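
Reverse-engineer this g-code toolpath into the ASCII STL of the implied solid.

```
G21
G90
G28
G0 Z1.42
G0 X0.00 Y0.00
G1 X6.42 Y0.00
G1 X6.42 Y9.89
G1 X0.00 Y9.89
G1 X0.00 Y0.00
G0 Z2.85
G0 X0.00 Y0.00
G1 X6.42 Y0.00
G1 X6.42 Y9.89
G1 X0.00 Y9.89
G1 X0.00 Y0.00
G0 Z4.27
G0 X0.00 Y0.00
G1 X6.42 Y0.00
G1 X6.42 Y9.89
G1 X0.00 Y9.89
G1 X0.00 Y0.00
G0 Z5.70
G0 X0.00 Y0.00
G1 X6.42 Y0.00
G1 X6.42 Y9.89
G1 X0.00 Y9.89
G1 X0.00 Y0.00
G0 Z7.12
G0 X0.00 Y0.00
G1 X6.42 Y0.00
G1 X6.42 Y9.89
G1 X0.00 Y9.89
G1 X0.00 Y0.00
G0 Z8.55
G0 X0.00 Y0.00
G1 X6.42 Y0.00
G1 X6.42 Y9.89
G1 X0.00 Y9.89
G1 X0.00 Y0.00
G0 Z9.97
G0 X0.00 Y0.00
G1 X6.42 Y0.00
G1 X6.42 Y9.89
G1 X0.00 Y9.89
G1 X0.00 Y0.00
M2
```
solid part
  facet normal 0.0000 0.0000 -1.0000
    outer loop
      vertex 6.42 9.89 0.00
      vertex 6.42 0.00 0.00
      vertex 0.00 0.00 0.00
    endloop
  endfacet
  facet normal 0.0000 0.0000 -1.0000
    outer loop
      vertex 0.00 9.89 0.00
      vertex 6.42 9.89 0.00
      vertex 0.00 0.00 0.00
    endloop
  endfacet
  facet normal 0.0000 0.0000 1.0000
    outer loop
      vertex 0.00 0.00 9.97
      vertex 6.42 0.00 9.97
      vertex 6.42 9.89 9.97
    endloop
  endfacet
  facet normal 0.0000 0.0000 1.0000
    outer loop
      vertex 0.00 0.00 9.97
      vertex 6.42 9.89 9.97
      vertex 0.00 9.89 9.97
    endloop
  endfacet
  facet normal 0.0000 -1.0000 0.0000
    outer loop
      vertex 0.00 0.00 0.00
      vertex 6.42 0.00 0.00
      vertex 6.42 0.00 9.97
    endloop
  endfacet
  facet normal 0.0000 -1.0000 0.0000
    outer loop
      vertex 0.00 0.00 0.00
      vertex 6.42 0.00 9.97
      vertex 0.00 0.00 9.97
    endloop
  endfacet
  facet normal 0.0000 1.0000 0.0000
    outer loop
      vertex 6.42 9.89 9.97
      vertex 6.42 9.89 0.00
      vertex 0.00 9.89 0.00
    endloop
  endfacet
  facet normal 0.0000 1.0000 0.0000
    outer loop
      vertex 0.00 9.89 9.97
      vertex 6.42 9.89 9.97
      vertex 0.00 9.89 0.00
    endloop
  endfacet
  facet normal -1.0000 0.0000 0.0000
    outer loop
      vertex 0.00 9.89 9.97
      vertex 0.00 9.89 0.00
      vertex 0.00 0.00 0.00
    endloop
  endfacet
  facet normal -1.0000 0.0000 0.0000
    outer loop
      vertex 0.00 0.00 9.97
      vertex 0.00 9.89 9.97
      vertex 0.00 0.00 0.00
    endloop
  endfacet
  facet normal 1.0000 0.0000 0.0000
    outer loop
      vertex 6.42 0.00 0.00
      vertex 6.42 9.89 0.00
      vertex 6.42 9.89 9.97
    endloop
  endfacet
  facet normal 1.0000 0.0000 0.0000
    outer loop
      vertex 6.42 0.00 0.00
      vertex 6.42 9.89 9.97
      vertex 6.42 0.00 9.97
    endloop
  endfacet
endsolid part

The G0 Z moves step by Δz≈1.42 mm. Every layer's G1 loop is the same polygon, so the solid is a straight extrusion of it from z=0 to z≈9.97. Closing with flat bottom and top caps and triangulating gives 12 facets — a rectangular box, roughly 6.42 × 9.89 mm footprint and 9.97 mm tall.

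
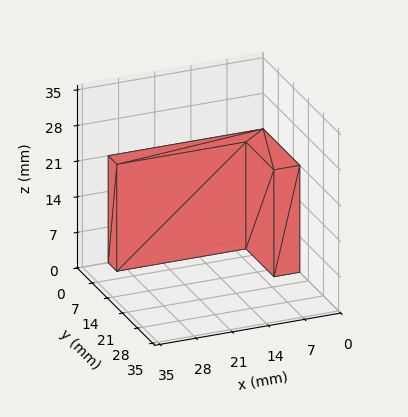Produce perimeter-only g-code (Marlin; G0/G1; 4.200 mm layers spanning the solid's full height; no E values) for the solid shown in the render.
Reading the render: the shape is an L-shaped prism: outer 30 × 17 mm, arm thicknesses ≈ 4 mm (horizontal) and 5 mm (vertical), extruded 21 mm in z (dimensions read to the nearest mm from the axis ticks). For the g-code, the solid's height is divided into equal slices at the stated Δz and each level perimeter traced with G1 moves after a G0 lift.

; perimeter-only toolpath
G21 ; units = mm
G90 ; absolute positioning
G28 ; home
; layer 1
G0 Z4.200
G0 X0.000 Y0.000
G1 X30.000 Y0.000
G1 X30.000 Y4.000
G1 X5.000 Y4.000
G1 X5.000 Y17.000
G1 X0.000 Y17.000
G1 X0.000 Y0.000
; layer 2
G0 Z8.400
G0 X0.000 Y0.000
G1 X30.000 Y0.000
G1 X30.000 Y4.000
G1 X5.000 Y4.000
G1 X5.000 Y17.000
G1 X0.000 Y17.000
G1 X0.000 Y0.000
; layer 3
G0 Z12.600
G0 X0.000 Y0.000
G1 X30.000 Y0.000
G1 X30.000 Y4.000
G1 X5.000 Y4.000
G1 X5.000 Y17.000
G1 X0.000 Y17.000
G1 X0.000 Y0.000
; layer 4
G0 Z16.800
G0 X0.000 Y0.000
G1 X30.000 Y0.000
G1 X30.000 Y4.000
G1 X5.000 Y4.000
G1 X5.000 Y17.000
G1 X0.000 Y17.000
G1 X0.000 Y0.000
; layer 5
G0 Z21.000
G0 X0.000 Y0.000
G1 X30.000 Y0.000
G1 X30.000 Y4.000
G1 X5.000 Y4.000
G1 X5.000 Y17.000
G1 X0.000 Y17.000
G1 X0.000 Y0.000
M2 ; end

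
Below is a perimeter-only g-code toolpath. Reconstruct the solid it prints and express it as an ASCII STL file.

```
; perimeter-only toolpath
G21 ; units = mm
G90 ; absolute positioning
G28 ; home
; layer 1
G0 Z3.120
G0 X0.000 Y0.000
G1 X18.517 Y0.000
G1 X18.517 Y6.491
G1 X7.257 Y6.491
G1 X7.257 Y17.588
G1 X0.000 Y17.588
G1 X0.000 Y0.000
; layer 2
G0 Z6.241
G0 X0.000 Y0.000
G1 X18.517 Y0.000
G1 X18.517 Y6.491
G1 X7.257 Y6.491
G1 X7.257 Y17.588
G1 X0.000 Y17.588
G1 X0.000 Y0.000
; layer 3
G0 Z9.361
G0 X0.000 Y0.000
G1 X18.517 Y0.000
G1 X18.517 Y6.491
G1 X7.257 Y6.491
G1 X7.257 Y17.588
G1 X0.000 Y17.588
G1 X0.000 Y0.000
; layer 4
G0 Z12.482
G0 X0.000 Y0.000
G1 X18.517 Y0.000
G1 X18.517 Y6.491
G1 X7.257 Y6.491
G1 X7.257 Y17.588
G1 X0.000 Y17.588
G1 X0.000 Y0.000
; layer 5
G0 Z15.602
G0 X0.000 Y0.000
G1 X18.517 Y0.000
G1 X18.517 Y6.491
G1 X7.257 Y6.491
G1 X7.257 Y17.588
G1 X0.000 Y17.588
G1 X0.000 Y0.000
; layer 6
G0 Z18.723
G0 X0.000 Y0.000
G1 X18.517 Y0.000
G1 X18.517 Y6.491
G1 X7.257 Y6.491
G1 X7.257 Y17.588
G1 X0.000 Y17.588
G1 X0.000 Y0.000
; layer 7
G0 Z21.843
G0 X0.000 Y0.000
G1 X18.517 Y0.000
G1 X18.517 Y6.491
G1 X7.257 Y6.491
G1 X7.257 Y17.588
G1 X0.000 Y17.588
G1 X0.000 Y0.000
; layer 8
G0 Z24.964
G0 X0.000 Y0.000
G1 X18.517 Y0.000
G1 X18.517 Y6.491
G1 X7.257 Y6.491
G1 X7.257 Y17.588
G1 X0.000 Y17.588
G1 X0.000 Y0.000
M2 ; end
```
solid part
  facet normal 0.0000 0.0000 -1.0000
    outer loop
      vertex 18.517 6.491 0.000
      vertex 18.517 0.000 0.000
      vertex 0.000 0.000 0.000
    endloop
  endfacet
  facet normal 0.0000 0.0000 -1.0000
    outer loop
      vertex 7.257 6.491 0.000
      vertex 18.517 6.491 0.000
      vertex 0.000 0.000 0.000
    endloop
  endfacet
  facet normal 0.0000 0.0000 -1.0000
    outer loop
      vertex 7.257 17.588 0.000
      vertex 7.257 6.491 0.000
      vertex 0.000 0.000 0.000
    endloop
  endfacet
  facet normal 0.0000 0.0000 -1.0000
    outer loop
      vertex 0.000 17.588 0.000
      vertex 7.257 17.588 0.000
      vertex 0.000 0.000 0.000
    endloop
  endfacet
  facet normal 0.0000 0.0000 1.0000
    outer loop
      vertex 0.000 0.000 24.964
      vertex 18.517 0.000 24.964
      vertex 18.517 6.491 24.964
    endloop
  endfacet
  facet normal 0.0000 0.0000 1.0000
    outer loop
      vertex 0.000 0.000 24.964
      vertex 18.517 6.491 24.964
      vertex 7.257 6.491 24.964
    endloop
  endfacet
  facet normal 0.0000 0.0000 1.0000
    outer loop
      vertex 0.000 0.000 24.964
      vertex 7.257 6.491 24.964
      vertex 7.257 17.588 24.964
    endloop
  endfacet
  facet normal 0.0000 0.0000 1.0000
    outer loop
      vertex 0.000 0.000 24.964
      vertex 7.257 17.588 24.964
      vertex 0.000 17.588 24.964
    endloop
  endfacet
  facet normal 0.0000 -1.0000 0.0000
    outer loop
      vertex 0.000 0.000 0.000
      vertex 18.517 0.000 0.000
      vertex 18.517 0.000 24.964
    endloop
  endfacet
  facet normal 0.0000 -1.0000 0.0000
    outer loop
      vertex 0.000 0.000 0.000
      vertex 18.517 0.000 24.964
      vertex 0.000 0.000 24.964
    endloop
  endfacet
  facet normal 1.0000 0.0000 0.0000
    outer loop
      vertex 18.517 0.000 0.000
      vertex 18.517 6.491 0.000
      vertex 18.517 6.491 24.964
    endloop
  endfacet
  facet normal 1.0000 0.0000 0.0000
    outer loop
      vertex 18.517 0.000 0.000
      vertex 18.517 6.491 24.964
      vertex 18.517 0.000 24.964
    endloop
  endfacet
  facet normal 0.0000 1.0000 0.0000
    outer loop
      vertex 18.517 6.491 0.000
      vertex 7.257 6.491 0.000
      vertex 7.257 6.491 24.964
    endloop
  endfacet
  facet normal 0.0000 1.0000 0.0000
    outer loop
      vertex 18.517 6.491 0.000
      vertex 7.257 6.491 24.964
      vertex 18.517 6.491 24.964
    endloop
  endfacet
  facet normal 1.0000 0.0000 0.0000
    outer loop
      vertex 7.257 6.491 0.000
      vertex 7.257 17.588 0.000
      vertex 7.257 17.588 24.964
    endloop
  endfacet
  facet normal 1.0000 0.0000 0.0000
    outer loop
      vertex 7.257 6.491 0.000
      vertex 7.257 17.588 24.964
      vertex 7.257 6.491 24.964
    endloop
  endfacet
  facet normal 0.0000 1.0000 0.0000
    outer loop
      vertex 7.257 17.588 0.000
      vertex 0.000 17.588 0.000
      vertex 0.000 17.588 24.964
    endloop
  endfacet
  facet normal 0.0000 1.0000 0.0000
    outer loop
      vertex 7.257 17.588 0.000
      vertex 0.000 17.588 24.964
      vertex 7.257 17.588 24.964
    endloop
  endfacet
  facet normal -1.0000 0.0000 0.0000
    outer loop
      vertex 0.000 17.588 0.000
      vertex 0.000 0.000 0.000
      vertex 0.000 0.000 24.964
    endloop
  endfacet
  facet normal -1.0000 0.0000 0.0000
    outer loop
      vertex 0.000 17.588 0.000
      vertex 0.000 0.000 24.964
      vertex 0.000 17.588 24.964
    endloop
  endfacet
endsolid part

The G0 Z moves step by Δz≈3.120 mm. Every layer's G1 loop is the same polygon, so the solid is a straight extrusion of it from z=0 to z≈25. Closing with flat bottom and top caps and triangulating gives 20 facets — an L-shaped prism: outer 18.5 × 17.6 mm, arm thicknesses ≈ 6.49 mm (horizontal) and 7.26 mm (vertical), extruded 25 mm in z.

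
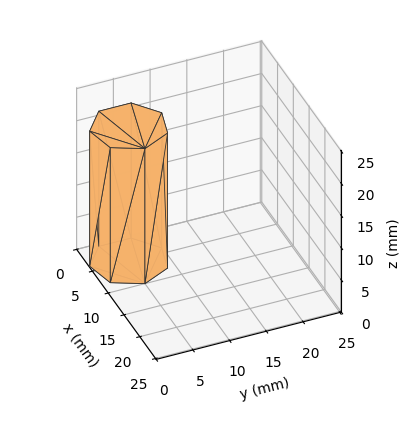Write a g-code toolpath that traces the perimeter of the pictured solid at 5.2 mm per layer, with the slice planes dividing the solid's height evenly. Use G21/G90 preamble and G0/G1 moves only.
Reading the render: the shape is a regular 7-sided prism (a cylinder approximated with 7 flat sides), circumscribed radius ≈ 5 mm, height ≈ 21 mm (dimensions read to the nearest mm from the axis ticks). For the g-code, the solid's height is divided into equal slices at the stated Δz and each level perimeter traced with G1 moves after a G0 lift.

; perimeter-only toolpath
G21 ; units = mm
G90 ; absolute positioning
G28 ; home
; layer 1
G0 Z5.2
G0 X10.0 Y5.0
G1 X8.1 Y8.9
G1 X3.9 Y9.9
G1 X0.5 Y7.2
G1 X0.5 Y2.8
G1 X3.9 Y0.1
G1 X8.1 Y1.1
G1 X10.0 Y5.0
; layer 2
G0 Z10.5
G0 X10.0 Y5.0
G1 X8.1 Y8.9
G1 X3.9 Y9.9
G1 X0.5 Y7.2
G1 X0.5 Y2.8
G1 X3.9 Y0.1
G1 X8.1 Y1.1
G1 X10.0 Y5.0
; layer 3
G0 Z15.8
G0 X10.0 Y5.0
G1 X8.1 Y8.9
G1 X3.9 Y9.9
G1 X0.5 Y7.2
G1 X0.5 Y2.8
G1 X3.9 Y0.1
G1 X8.1 Y1.1
G1 X10.0 Y5.0
; layer 4
G0 Z21.0
G0 X10.0 Y5.0
G1 X8.1 Y8.9
G1 X3.9 Y9.9
G1 X0.5 Y7.2
G1 X0.5 Y2.8
G1 X3.9 Y0.1
G1 X8.1 Y1.1
G1 X10.0 Y5.0
M2 ; end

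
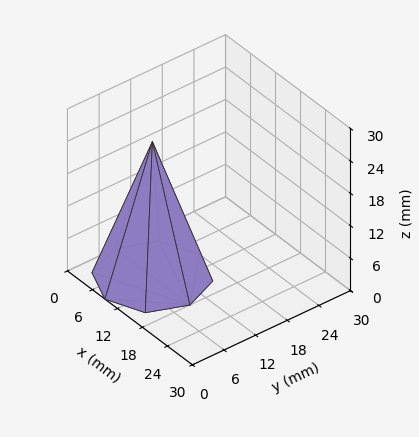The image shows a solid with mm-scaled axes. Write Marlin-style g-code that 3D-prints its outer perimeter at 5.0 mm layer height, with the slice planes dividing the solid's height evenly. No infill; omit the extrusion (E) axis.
Reading the render: the shape is a regular 8-sided pyramid, base circumscribed radius ≈ 9 mm, apex at z ≈ 25 mm (dimensions read to the nearest mm from the axis ticks). For the g-code, the solid's height is divided into equal slices at the stated Δz and each level perimeter traced with G1 moves after a G0 lift.

; perimeter-only toolpath
G21 ; units = mm
G90 ; absolute positioning
G28 ; home
; layer 1
G0 Z5.0
G0 X16.2 Y9.0
G1 X14.1 Y14.1
G1 X9.0 Y16.2
G1 X3.9 Y14.1
G1 X1.8 Y9.0
G1 X3.9 Y3.9
G1 X9.0 Y1.8
G1 X14.1 Y3.9
G1 X16.2 Y9.0
; layer 2
G0 Z10.0
G0 X14.4 Y9.0
G1 X12.8 Y12.8
G1 X9.0 Y14.4
G1 X5.2 Y12.8
G1 X3.6 Y9.0
G1 X5.2 Y5.2
G1 X9.0 Y3.6
G1 X12.8 Y5.2
G1 X14.4 Y9.0
; layer 3
G0 Z15.0
G0 X12.6 Y9.0
G1 X11.6 Y11.6
G1 X9.0 Y12.6
G1 X6.4 Y11.6
G1 X5.4 Y9.0
G1 X6.4 Y6.4
G1 X9.0 Y5.4
G1 X11.6 Y6.4
G1 X12.6 Y9.0
; layer 4
G0 Z20.0
G0 X10.8 Y9.0
G1 X10.3 Y10.3
G1 X9.0 Y10.8
G1 X7.7 Y10.3
G1 X7.2 Y9.0
G1 X7.7 Y7.7
G1 X9.0 Y7.2
G1 X10.3 Y7.7
G1 X10.8 Y9.0
M2 ; end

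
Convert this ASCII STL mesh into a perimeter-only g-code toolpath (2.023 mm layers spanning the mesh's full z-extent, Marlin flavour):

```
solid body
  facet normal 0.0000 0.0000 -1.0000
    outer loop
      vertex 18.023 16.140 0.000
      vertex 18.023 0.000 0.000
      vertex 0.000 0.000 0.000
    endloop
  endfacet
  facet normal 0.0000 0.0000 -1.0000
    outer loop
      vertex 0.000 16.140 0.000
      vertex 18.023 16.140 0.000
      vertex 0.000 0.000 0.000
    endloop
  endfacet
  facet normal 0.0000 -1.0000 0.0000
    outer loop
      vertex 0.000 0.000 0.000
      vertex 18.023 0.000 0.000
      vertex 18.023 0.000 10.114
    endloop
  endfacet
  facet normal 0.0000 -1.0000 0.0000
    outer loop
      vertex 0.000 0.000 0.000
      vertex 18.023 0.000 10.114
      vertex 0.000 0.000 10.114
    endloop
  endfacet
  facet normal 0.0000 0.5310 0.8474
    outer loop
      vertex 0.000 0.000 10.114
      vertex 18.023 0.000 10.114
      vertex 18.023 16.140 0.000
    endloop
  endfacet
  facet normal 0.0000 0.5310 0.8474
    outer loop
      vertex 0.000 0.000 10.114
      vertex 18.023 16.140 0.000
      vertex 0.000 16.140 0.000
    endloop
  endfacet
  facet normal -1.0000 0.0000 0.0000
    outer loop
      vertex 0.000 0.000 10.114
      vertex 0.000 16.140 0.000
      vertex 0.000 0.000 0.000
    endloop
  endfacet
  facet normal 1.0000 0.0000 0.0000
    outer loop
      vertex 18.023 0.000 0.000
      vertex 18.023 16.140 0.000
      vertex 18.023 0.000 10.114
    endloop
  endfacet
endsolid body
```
; perimeter-only toolpath
G21 ; units = mm
G90 ; absolute positioning
G28 ; home
; layer 1
G0 Z2.023
G0 X0.000 Y0.000
G1 X18.023 Y0.000
G1 X18.023 Y12.912
G1 X0.000 Y12.912
G1 X0.000 Y0.000
; layer 2
G0 Z4.046
G0 X0.000 Y0.000
G1 X18.023 Y0.000
G1 X18.023 Y9.684
G1 X0.000 Y9.684
G1 X0.000 Y0.000
; layer 3
G0 Z6.068
G0 X0.000 Y0.000
G1 X18.023 Y0.000
G1 X18.023 Y6.456
G1 X0.000 Y6.456
G1 X0.000 Y0.000
; layer 4
G0 Z8.091
G0 X0.000 Y0.000
G1 X18.023 Y0.000
G1 X18.023 Y3.228
G1 X0.000 Y3.228
G1 X0.000 Y0.000
M2 ; end

The solid is a wedge (ramp): 18 × 16.1 mm base, rising to 10.1 mm along the y=0 edge and sloping linearly to z=0 at y=16.1. Slicing at Δz = 2.023 mm — 5 equal slices spanning the solid's height, so layer i sits at z = i·h/5 — gives 4 non-empty perimeters. Each is a 4-segment closed polygon; G0 lifts to the layer z and rapids to the start vertex, then G1 traces the edges. The cross-section shrinks linearly with z (the slice at the apex is degenerate and omitted).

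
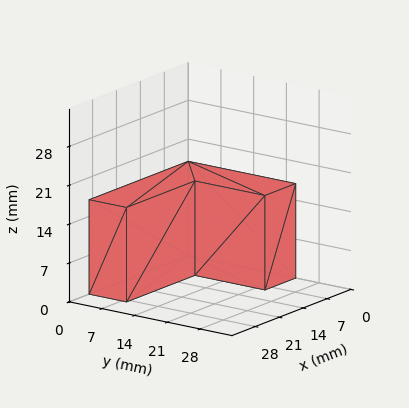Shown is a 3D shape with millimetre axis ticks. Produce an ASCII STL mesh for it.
Reading the render: the shape is an L-shaped prism: outer 29 × 23 mm, arm thicknesses ≈ 8 mm (horizontal) and 9 mm (vertical), extruded 17 mm in z (dimensions read to the nearest mm from the axis ticks). For the STL, each face is triangulated and given an outward normal.

solid part
  facet normal 0.0000 0.0000 -1.0000
    outer loop
      vertex 29.0 8.0 0.0
      vertex 29.0 0.0 0.0
      vertex 0.0 0.0 0.0
    endloop
  endfacet
  facet normal 0.0000 0.0000 -1.0000
    outer loop
      vertex 9.0 8.0 0.0
      vertex 29.0 8.0 0.0
      vertex 0.0 0.0 0.0
    endloop
  endfacet
  facet normal 0.0000 0.0000 -1.0000
    outer loop
      vertex 9.0 23.0 0.0
      vertex 9.0 8.0 0.0
      vertex 0.0 0.0 0.0
    endloop
  endfacet
  facet normal 0.0000 0.0000 -1.0000
    outer loop
      vertex 0.0 23.0 0.0
      vertex 9.0 23.0 0.0
      vertex 0.0 0.0 0.0
    endloop
  endfacet
  facet normal 0.0000 0.0000 1.0000
    outer loop
      vertex 0.0 0.0 17.0
      vertex 29.0 0.0 17.0
      vertex 29.0 8.0 17.0
    endloop
  endfacet
  facet normal 0.0000 0.0000 1.0000
    outer loop
      vertex 0.0 0.0 17.0
      vertex 29.0 8.0 17.0
      vertex 9.0 8.0 17.0
    endloop
  endfacet
  facet normal 0.0000 0.0000 1.0000
    outer loop
      vertex 0.0 0.0 17.0
      vertex 9.0 8.0 17.0
      vertex 9.0 23.0 17.0
    endloop
  endfacet
  facet normal 0.0000 0.0000 1.0000
    outer loop
      vertex 0.0 0.0 17.0
      vertex 9.0 23.0 17.0
      vertex 0.0 23.0 17.0
    endloop
  endfacet
  facet normal 0.0000 -1.0000 0.0000
    outer loop
      vertex 0.0 0.0 0.0
      vertex 29.0 0.0 0.0
      vertex 29.0 0.0 17.0
    endloop
  endfacet
  facet normal 0.0000 -1.0000 0.0000
    outer loop
      vertex 0.0 0.0 0.0
      vertex 29.0 0.0 17.0
      vertex 0.0 0.0 17.0
    endloop
  endfacet
  facet normal 1.0000 0.0000 0.0000
    outer loop
      vertex 29.0 0.0 0.0
      vertex 29.0 8.0 0.0
      vertex 29.0 8.0 17.0
    endloop
  endfacet
  facet normal 1.0000 0.0000 0.0000
    outer loop
      vertex 29.0 0.0 0.0
      vertex 29.0 8.0 17.0
      vertex 29.0 0.0 17.0
    endloop
  endfacet
  facet normal 0.0000 1.0000 0.0000
    outer loop
      vertex 29.0 8.0 0.0
      vertex 9.0 8.0 0.0
      vertex 9.0 8.0 17.0
    endloop
  endfacet
  facet normal 0.0000 1.0000 0.0000
    outer loop
      vertex 29.0 8.0 0.0
      vertex 9.0 8.0 17.0
      vertex 29.0 8.0 17.0
    endloop
  endfacet
  facet normal 1.0000 0.0000 0.0000
    outer loop
      vertex 9.0 8.0 0.0
      vertex 9.0 23.0 0.0
      vertex 9.0 23.0 17.0
    endloop
  endfacet
  facet normal 1.0000 0.0000 0.0000
    outer loop
      vertex 9.0 8.0 0.0
      vertex 9.0 23.0 17.0
      vertex 9.0 8.0 17.0
    endloop
  endfacet
  facet normal 0.0000 1.0000 0.0000
    outer loop
      vertex 9.0 23.0 0.0
      vertex 0.0 23.0 0.0
      vertex 0.0 23.0 17.0
    endloop
  endfacet
  facet normal 0.0000 1.0000 0.0000
    outer loop
      vertex 9.0 23.0 0.0
      vertex 0.0 23.0 17.0
      vertex 9.0 23.0 17.0
    endloop
  endfacet
  facet normal -1.0000 0.0000 0.0000
    outer loop
      vertex 0.0 23.0 0.0
      vertex 0.0 0.0 0.0
      vertex 0.0 0.0 17.0
    endloop
  endfacet
  facet normal -1.0000 0.0000 0.0000
    outer loop
      vertex 0.0 23.0 0.0
      vertex 0.0 0.0 17.0
      vertex 0.0 23.0 17.0
    endloop
  endfacet
endsolid part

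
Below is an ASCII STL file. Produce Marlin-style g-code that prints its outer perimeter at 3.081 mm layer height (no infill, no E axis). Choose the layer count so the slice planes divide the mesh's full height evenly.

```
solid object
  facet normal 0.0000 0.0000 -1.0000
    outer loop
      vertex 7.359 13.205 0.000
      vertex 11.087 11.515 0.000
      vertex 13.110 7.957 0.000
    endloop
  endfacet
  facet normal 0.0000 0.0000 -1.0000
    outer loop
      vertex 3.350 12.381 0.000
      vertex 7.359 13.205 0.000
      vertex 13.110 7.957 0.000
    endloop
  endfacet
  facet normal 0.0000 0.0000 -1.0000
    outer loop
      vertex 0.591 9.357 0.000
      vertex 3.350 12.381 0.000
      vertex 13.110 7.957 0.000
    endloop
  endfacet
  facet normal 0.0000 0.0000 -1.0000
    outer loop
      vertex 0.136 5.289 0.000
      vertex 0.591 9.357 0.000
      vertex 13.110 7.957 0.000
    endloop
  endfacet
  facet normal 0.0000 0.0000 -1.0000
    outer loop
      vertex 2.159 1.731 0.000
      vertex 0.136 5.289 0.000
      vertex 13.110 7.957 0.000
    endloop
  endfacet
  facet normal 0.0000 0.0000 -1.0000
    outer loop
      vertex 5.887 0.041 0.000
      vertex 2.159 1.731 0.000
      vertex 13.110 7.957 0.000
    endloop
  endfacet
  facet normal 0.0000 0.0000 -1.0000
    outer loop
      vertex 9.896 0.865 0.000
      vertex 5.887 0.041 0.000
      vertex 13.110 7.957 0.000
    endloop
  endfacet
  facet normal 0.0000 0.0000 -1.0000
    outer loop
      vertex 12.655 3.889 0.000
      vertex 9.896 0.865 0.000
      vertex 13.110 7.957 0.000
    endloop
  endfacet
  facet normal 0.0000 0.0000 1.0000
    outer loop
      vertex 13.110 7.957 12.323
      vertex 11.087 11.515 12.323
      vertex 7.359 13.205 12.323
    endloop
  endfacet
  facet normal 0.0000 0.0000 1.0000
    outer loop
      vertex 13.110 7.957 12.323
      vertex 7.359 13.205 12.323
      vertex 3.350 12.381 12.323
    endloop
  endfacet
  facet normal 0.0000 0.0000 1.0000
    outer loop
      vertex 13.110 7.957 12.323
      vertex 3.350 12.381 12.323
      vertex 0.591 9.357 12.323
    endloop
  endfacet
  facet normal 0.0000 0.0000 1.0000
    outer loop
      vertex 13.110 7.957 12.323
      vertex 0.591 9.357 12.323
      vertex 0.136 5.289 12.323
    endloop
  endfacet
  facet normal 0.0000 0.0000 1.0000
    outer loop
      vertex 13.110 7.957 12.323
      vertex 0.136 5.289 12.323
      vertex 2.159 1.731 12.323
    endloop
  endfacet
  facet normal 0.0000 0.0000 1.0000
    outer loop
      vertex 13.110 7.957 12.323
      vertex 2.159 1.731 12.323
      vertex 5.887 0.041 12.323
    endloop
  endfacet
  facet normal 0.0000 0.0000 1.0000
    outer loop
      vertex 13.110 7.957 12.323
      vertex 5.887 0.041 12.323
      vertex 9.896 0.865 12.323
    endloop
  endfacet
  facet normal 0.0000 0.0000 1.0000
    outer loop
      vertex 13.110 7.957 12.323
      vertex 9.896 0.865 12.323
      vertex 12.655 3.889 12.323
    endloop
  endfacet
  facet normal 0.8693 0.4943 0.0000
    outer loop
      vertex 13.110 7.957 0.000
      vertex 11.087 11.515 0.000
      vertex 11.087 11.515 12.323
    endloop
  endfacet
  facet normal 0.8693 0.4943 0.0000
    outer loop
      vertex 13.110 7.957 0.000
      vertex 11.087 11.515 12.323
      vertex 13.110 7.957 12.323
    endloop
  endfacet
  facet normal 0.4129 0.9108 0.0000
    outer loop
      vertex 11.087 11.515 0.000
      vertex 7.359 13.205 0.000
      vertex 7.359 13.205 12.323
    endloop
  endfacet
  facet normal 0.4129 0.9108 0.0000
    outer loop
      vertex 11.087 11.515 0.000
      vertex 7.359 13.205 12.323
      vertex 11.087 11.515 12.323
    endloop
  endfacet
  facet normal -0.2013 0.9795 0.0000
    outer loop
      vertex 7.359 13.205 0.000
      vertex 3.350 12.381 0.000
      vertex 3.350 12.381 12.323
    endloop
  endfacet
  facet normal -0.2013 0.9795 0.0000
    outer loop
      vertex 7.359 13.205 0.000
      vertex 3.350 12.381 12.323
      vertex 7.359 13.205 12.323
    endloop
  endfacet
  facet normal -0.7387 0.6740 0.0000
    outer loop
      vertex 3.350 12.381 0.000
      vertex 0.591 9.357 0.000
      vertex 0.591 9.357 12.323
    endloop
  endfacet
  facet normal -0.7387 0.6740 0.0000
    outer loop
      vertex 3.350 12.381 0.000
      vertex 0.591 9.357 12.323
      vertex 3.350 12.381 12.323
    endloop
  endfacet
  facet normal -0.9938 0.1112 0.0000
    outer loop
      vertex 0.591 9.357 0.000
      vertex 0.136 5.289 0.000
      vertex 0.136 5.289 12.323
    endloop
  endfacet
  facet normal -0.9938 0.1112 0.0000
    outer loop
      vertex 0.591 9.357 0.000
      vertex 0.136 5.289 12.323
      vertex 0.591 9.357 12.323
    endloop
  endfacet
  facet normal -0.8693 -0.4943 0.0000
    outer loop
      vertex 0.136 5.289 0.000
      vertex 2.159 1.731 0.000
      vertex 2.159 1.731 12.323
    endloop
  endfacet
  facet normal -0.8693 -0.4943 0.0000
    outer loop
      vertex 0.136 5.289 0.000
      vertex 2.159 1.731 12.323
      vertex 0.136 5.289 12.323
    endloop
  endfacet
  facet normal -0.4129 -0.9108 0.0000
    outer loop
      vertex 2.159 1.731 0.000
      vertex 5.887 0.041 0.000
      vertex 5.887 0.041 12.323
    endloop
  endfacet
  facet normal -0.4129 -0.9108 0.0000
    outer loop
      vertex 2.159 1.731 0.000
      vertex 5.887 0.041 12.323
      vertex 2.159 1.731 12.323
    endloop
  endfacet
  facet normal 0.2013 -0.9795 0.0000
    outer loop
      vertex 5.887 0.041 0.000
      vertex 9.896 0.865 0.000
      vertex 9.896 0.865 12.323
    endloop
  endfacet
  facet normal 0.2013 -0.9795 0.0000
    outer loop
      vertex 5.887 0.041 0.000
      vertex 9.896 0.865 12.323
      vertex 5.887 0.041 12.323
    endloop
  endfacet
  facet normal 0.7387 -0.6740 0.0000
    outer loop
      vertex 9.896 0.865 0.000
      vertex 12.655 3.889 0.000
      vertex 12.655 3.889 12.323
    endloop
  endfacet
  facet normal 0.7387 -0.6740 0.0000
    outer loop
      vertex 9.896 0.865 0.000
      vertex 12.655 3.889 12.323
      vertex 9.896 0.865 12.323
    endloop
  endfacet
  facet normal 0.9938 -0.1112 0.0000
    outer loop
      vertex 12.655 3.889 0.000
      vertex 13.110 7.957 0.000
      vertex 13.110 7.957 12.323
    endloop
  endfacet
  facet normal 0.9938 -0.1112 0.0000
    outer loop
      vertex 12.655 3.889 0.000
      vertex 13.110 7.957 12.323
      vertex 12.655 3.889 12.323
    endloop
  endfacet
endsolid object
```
; perimeter-only toolpath
G21 ; units = mm
G90 ; absolute positioning
G28 ; home
; layer 1
G0 Z3.081
G0 X13.110 Y7.957
G1 X11.087 Y11.515
G1 X7.359 Y13.205
G1 X3.350 Y12.381
G1 X0.591 Y9.357
G1 X0.136 Y5.289
G1 X2.159 Y1.731
G1 X5.887 Y0.041
G1 X9.896 Y0.865
G1 X12.655 Y3.889
G1 X13.110 Y7.957
; layer 2
G0 Z6.162
G0 X13.110 Y7.957
G1 X11.087 Y11.515
G1 X7.359 Y13.205
G1 X3.350 Y12.381
G1 X0.591 Y9.357
G1 X0.136 Y5.289
G1 X2.159 Y1.731
G1 X5.887 Y0.041
G1 X9.896 Y0.865
G1 X12.655 Y3.889
G1 X13.110 Y7.957
; layer 3
G0 Z9.242
G0 X13.110 Y7.957
G1 X11.087 Y11.515
G1 X7.359 Y13.205
G1 X3.350 Y12.381
G1 X0.591 Y9.357
G1 X0.136 Y5.289
G1 X2.159 Y1.731
G1 X5.887 Y0.041
G1 X9.896 Y0.865
G1 X12.655 Y3.889
G1 X13.110 Y7.957
; layer 4
G0 Z12.323
G0 X13.110 Y7.957
G1 X11.087 Y11.515
G1 X7.359 Y13.205
G1 X3.350 Y12.381
G1 X0.591 Y9.357
G1 X0.136 Y5.289
G1 X2.159 Y1.731
G1 X5.887 Y0.041
G1 X9.896 Y0.865
G1 X12.655 Y3.889
G1 X13.110 Y7.957
M2 ; end

The solid is a regular 10-sided prism (a cylinder approximated with 10 flat sides), circumscribed radius ≈ 6.62 mm, height ≈ 12.3 mm. Slicing at Δz = 3.081 mm — 4 equal slices spanning the solid's height, so layer i sits at z = i·h/4 — gives 4 non-empty perimeters. Each is a 10-segment closed polygon; G0 lifts to the layer z and rapids to the start vertex, then G1 traces the edges.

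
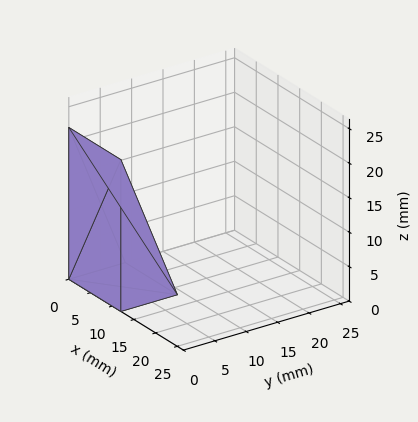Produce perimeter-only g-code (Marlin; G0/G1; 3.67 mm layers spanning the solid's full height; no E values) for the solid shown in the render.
Reading the render: the shape is a wedge (ramp): 12 × 9 mm base, rising to 22 mm along the y=0 edge and sloping linearly to z=0 at y=9 (dimensions read to the nearest mm from the axis ticks). For the g-code, the solid's height is divided into equal slices at the stated Δz and each level perimeter traced with G1 moves after a G0 lift.

; perimeter-only toolpath
G21 ; units = mm
G90 ; absolute positioning
G28 ; home
; layer 1
G0 Z3.67
G0 X0.00 Y0.00
G1 X12.00 Y0.00
G1 X12.00 Y7.50
G1 X0.00 Y7.50
G1 X0.00 Y0.00
; layer 2
G0 Z7.33
G0 X0.00 Y0.00
G1 X12.00 Y0.00
G1 X12.00 Y6.00
G1 X0.00 Y6.00
G1 X0.00 Y0.00
; layer 3
G0 Z11.00
G0 X0.00 Y0.00
G1 X12.00 Y0.00
G1 X12.00 Y4.50
G1 X0.00 Y4.50
G1 X0.00 Y0.00
; layer 4
G0 Z14.67
G0 X0.00 Y0.00
G1 X12.00 Y0.00
G1 X12.00 Y3.00
G1 X0.00 Y3.00
G1 X0.00 Y0.00
; layer 5
G0 Z18.33
G0 X0.00 Y0.00
G1 X12.00 Y0.00
G1 X12.00 Y1.50
G1 X0.00 Y1.50
G1 X0.00 Y0.00
M2 ; end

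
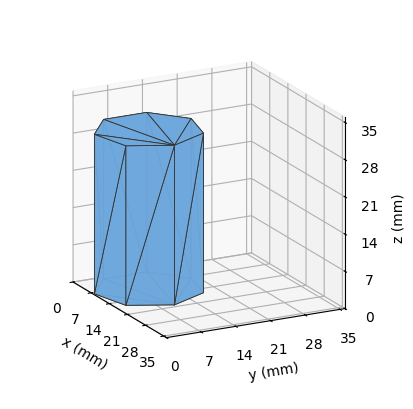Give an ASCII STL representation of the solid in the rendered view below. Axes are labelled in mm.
Reading the render: the shape is a regular 7-sided prism (a cylinder approximated with 7 flat sides), circumscribed radius ≈ 10 mm, height ≈ 30 mm (dimensions read to the nearest mm from the axis ticks). For the STL, each face is triangulated and given an outward normal.

solid part
  facet normal 0.0000 0.0000 -1.0000
    outer loop
      vertex 7.77 19.75 0.00
      vertex 16.23 17.82 0.00
      vertex 20.00 10.00 0.00
    endloop
  endfacet
  facet normal 0.0000 0.0000 -1.0000
    outer loop
      vertex 0.99 14.34 0.00
      vertex 7.77 19.75 0.00
      vertex 20.00 10.00 0.00
    endloop
  endfacet
  facet normal 0.0000 0.0000 -1.0000
    outer loop
      vertex 0.99 5.66 0.00
      vertex 0.99 14.34 0.00
      vertex 20.00 10.00 0.00
    endloop
  endfacet
  facet normal 0.0000 0.0000 -1.0000
    outer loop
      vertex 7.77 0.25 0.00
      vertex 0.99 5.66 0.00
      vertex 20.00 10.00 0.00
    endloop
  endfacet
  facet normal 0.0000 0.0000 -1.0000
    outer loop
      vertex 16.23 2.18 0.00
      vertex 7.77 0.25 0.00
      vertex 20.00 10.00 0.00
    endloop
  endfacet
  facet normal 0.0000 0.0000 1.0000
    outer loop
      vertex 20.00 10.00 30.00
      vertex 16.23 17.82 30.00
      vertex 7.77 19.75 30.00
    endloop
  endfacet
  facet normal 0.0000 0.0000 1.0000
    outer loop
      vertex 20.00 10.00 30.00
      vertex 7.77 19.75 30.00
      vertex 0.99 14.34 30.00
    endloop
  endfacet
  facet normal 0.0000 0.0000 1.0000
    outer loop
      vertex 20.00 10.00 30.00
      vertex 0.99 14.34 30.00
      vertex 0.99 5.66 30.00
    endloop
  endfacet
  facet normal 0.0000 0.0000 1.0000
    outer loop
      vertex 20.00 10.00 30.00
      vertex 0.99 5.66 30.00
      vertex 7.77 0.25 30.00
    endloop
  endfacet
  facet normal 0.0000 0.0000 1.0000
    outer loop
      vertex 20.00 10.00 30.00
      vertex 7.77 0.25 30.00
      vertex 16.23 2.18 30.00
    endloop
  endfacet
  facet normal 0.9008 0.4343 0.0000
    outer loop
      vertex 20.00 10.00 0.00
      vertex 16.23 17.82 0.00
      vertex 16.23 17.82 30.00
    endloop
  endfacet
  facet normal 0.9008 0.4343 0.0000
    outer loop
      vertex 20.00 10.00 0.00
      vertex 16.23 17.82 30.00
      vertex 20.00 10.00 30.00
    endloop
  endfacet
  facet normal 0.2224 0.9750 0.0000
    outer loop
      vertex 16.23 17.82 0.00
      vertex 7.77 19.75 0.00
      vertex 7.77 19.75 30.00
    endloop
  endfacet
  facet normal 0.2224 0.9750 0.0000
    outer loop
      vertex 16.23 17.82 0.00
      vertex 7.77 19.75 30.00
      vertex 16.23 17.82 30.00
    endloop
  endfacet
  facet normal -0.6237 0.7817 0.0000
    outer loop
      vertex 7.77 19.75 0.00
      vertex 0.99 14.34 0.00
      vertex 0.99 14.34 30.00
    endloop
  endfacet
  facet normal -0.6237 0.7817 0.0000
    outer loop
      vertex 7.77 19.75 0.00
      vertex 0.99 14.34 30.00
      vertex 7.77 19.75 30.00
    endloop
  endfacet
  facet normal -1.0000 0.0000 0.0000
    outer loop
      vertex 0.99 14.34 0.00
      vertex 0.99 5.66 0.00
      vertex 0.99 5.66 30.00
    endloop
  endfacet
  facet normal -1.0000 0.0000 0.0000
    outer loop
      vertex 0.99 14.34 0.00
      vertex 0.99 5.66 30.00
      vertex 0.99 14.34 30.00
    endloop
  endfacet
  facet normal -0.6237 -0.7817 0.0000
    outer loop
      vertex 0.99 5.66 0.00
      vertex 7.77 0.25 0.00
      vertex 7.77 0.25 30.00
    endloop
  endfacet
  facet normal -0.6237 -0.7817 0.0000
    outer loop
      vertex 0.99 5.66 0.00
      vertex 7.77 0.25 30.00
      vertex 0.99 5.66 30.00
    endloop
  endfacet
  facet normal 0.2224 -0.9750 0.0000
    outer loop
      vertex 7.77 0.25 0.00
      vertex 16.23 2.18 0.00
      vertex 16.23 2.18 30.00
    endloop
  endfacet
  facet normal 0.2224 -0.9750 0.0000
    outer loop
      vertex 7.77 0.25 0.00
      vertex 16.23 2.18 30.00
      vertex 7.77 0.25 30.00
    endloop
  endfacet
  facet normal 0.9008 -0.4343 0.0000
    outer loop
      vertex 16.23 2.18 0.00
      vertex 20.00 10.00 0.00
      vertex 20.00 10.00 30.00
    endloop
  endfacet
  facet normal 0.9008 -0.4343 0.0000
    outer loop
      vertex 16.23 2.18 0.00
      vertex 20.00 10.00 30.00
      vertex 16.23 2.18 30.00
    endloop
  endfacet
endsolid part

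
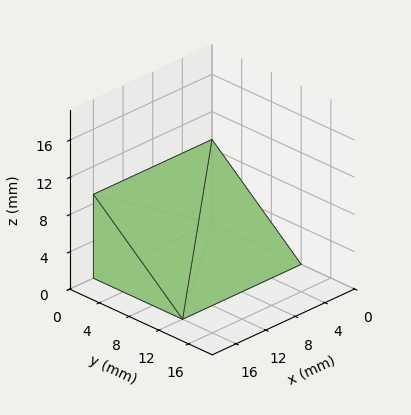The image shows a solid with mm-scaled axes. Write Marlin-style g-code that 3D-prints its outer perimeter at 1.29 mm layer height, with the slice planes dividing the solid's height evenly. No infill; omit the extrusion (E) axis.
Reading the render: the shape is a wedge (ramp): 16 × 12 mm base, rising to 9 mm along the y=0 edge and sloping linearly to z=0 at y=12 (dimensions read to the nearest mm from the axis ticks). For the g-code, the solid's height is divided into equal slices at the stated Δz and each level perimeter traced with G1 moves after a G0 lift.

; perimeter-only toolpath
G21 ; units = mm
G90 ; absolute positioning
G28 ; home
; layer 1
G0 Z1.29
G0 X0.00 Y0.00
G1 X16.00 Y0.00
G1 X16.00 Y10.29
G1 X0.00 Y10.29
G1 X0.00 Y0.00
; layer 2
G0 Z2.57
G0 X0.00 Y0.00
G1 X16.00 Y0.00
G1 X16.00 Y8.57
G1 X0.00 Y8.57
G1 X0.00 Y0.00
; layer 3
G0 Z3.86
G0 X0.00 Y0.00
G1 X16.00 Y0.00
G1 X16.00 Y6.86
G1 X0.00 Y6.86
G1 X0.00 Y0.00
; layer 4
G0 Z5.14
G0 X0.00 Y0.00
G1 X16.00 Y0.00
G1 X16.00 Y5.14
G1 X0.00 Y5.14
G1 X0.00 Y0.00
; layer 5
G0 Z6.43
G0 X0.00 Y0.00
G1 X16.00 Y0.00
G1 X16.00 Y3.43
G1 X0.00 Y3.43
G1 X0.00 Y0.00
; layer 6
G0 Z7.71
G0 X0.00 Y0.00
G1 X16.00 Y0.00
G1 X16.00 Y1.71
G1 X0.00 Y1.71
G1 X0.00 Y0.00
M2 ; end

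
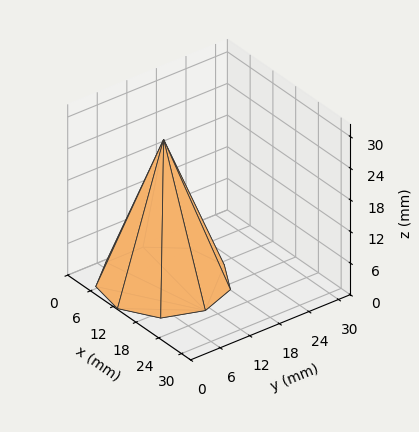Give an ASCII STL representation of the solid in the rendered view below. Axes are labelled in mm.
Reading the render: the shape is a regular 9-sided pyramid, base circumscribed radius ≈ 11 mm, apex at z ≈ 27 mm (dimensions read to the nearest mm from the axis ticks). For the STL, each face is triangulated and given an outward normal.

solid part
  facet normal 0.0000 0.0000 -1.0000
    outer loop
      vertex 12.910 21.833 0.000
      vertex 19.426 18.071 0.000
      vertex 22.000 11.000 0.000
    endloop
  endfacet
  facet normal 0.0000 0.0000 -1.0000
    outer loop
      vertex 5.500 20.526 0.000
      vertex 12.910 21.833 0.000
      vertex 22.000 11.000 0.000
    endloop
  endfacet
  facet normal 0.0000 0.0000 -1.0000
    outer loop
      vertex 0.663 14.762 0.000
      vertex 5.500 20.526 0.000
      vertex 22.000 11.000 0.000
    endloop
  endfacet
  facet normal 0.0000 0.0000 -1.0000
    outer loop
      vertex 0.663 7.238 0.000
      vertex 0.663 14.762 0.000
      vertex 22.000 11.000 0.000
    endloop
  endfacet
  facet normal 0.0000 0.0000 -1.0000
    outer loop
      vertex 5.500 1.474 0.000
      vertex 0.663 7.238 0.000
      vertex 22.000 11.000 0.000
    endloop
  endfacet
  facet normal 0.0000 0.0000 -1.0000
    outer loop
      vertex 12.910 0.167 0.000
      vertex 5.500 1.474 0.000
      vertex 22.000 11.000 0.000
    endloop
  endfacet
  facet normal 0.0000 0.0000 -1.0000
    outer loop
      vertex 19.426 3.929 0.000
      vertex 12.910 0.167 0.000
      vertex 22.000 11.000 0.000
    endloop
  endfacet
  facet normal 0.8776 0.3195 0.3575
    outer loop
      vertex 22.000 11.000 0.000
      vertex 19.426 18.071 0.000
      vertex 11.000 11.000 27.000
    endloop
  endfacet
  facet normal 0.4669 0.8088 0.3575
    outer loop
      vertex 19.426 18.071 0.000
      vertex 12.910 21.833 0.000
      vertex 11.000 11.000 27.000
    endloop
  endfacet
  facet normal -0.1622 0.9197 0.3575
    outer loop
      vertex 12.910 21.833 0.000
      vertex 5.500 20.526 0.000
      vertex 11.000 11.000 27.000
    endloop
  endfacet
  facet normal -0.7154 0.6003 0.3575
    outer loop
      vertex 5.500 20.526 0.000
      vertex 0.663 14.762 0.000
      vertex 11.000 11.000 27.000
    endloop
  endfacet
  facet normal -0.9339 0.0000 0.3575
    outer loop
      vertex 0.663 14.762 0.000
      vertex 0.663 7.238 0.000
      vertex 11.000 11.000 27.000
    endloop
  endfacet
  facet normal -0.7154 -0.6003 0.3575
    outer loop
      vertex 0.663 7.238 0.000
      vertex 5.500 1.474 0.000
      vertex 11.000 11.000 27.000
    endloop
  endfacet
  facet normal -0.1622 -0.9197 0.3575
    outer loop
      vertex 5.500 1.474 0.000
      vertex 12.910 0.167 0.000
      vertex 11.000 11.000 27.000
    endloop
  endfacet
  facet normal 0.4669 -0.8088 0.3575
    outer loop
      vertex 12.910 0.167 0.000
      vertex 19.426 3.929 0.000
      vertex 11.000 11.000 27.000
    endloop
  endfacet
  facet normal 0.8776 -0.3195 0.3575
    outer loop
      vertex 19.426 3.929 0.000
      vertex 22.000 11.000 0.000
      vertex 11.000 11.000 27.000
    endloop
  endfacet
endsolid part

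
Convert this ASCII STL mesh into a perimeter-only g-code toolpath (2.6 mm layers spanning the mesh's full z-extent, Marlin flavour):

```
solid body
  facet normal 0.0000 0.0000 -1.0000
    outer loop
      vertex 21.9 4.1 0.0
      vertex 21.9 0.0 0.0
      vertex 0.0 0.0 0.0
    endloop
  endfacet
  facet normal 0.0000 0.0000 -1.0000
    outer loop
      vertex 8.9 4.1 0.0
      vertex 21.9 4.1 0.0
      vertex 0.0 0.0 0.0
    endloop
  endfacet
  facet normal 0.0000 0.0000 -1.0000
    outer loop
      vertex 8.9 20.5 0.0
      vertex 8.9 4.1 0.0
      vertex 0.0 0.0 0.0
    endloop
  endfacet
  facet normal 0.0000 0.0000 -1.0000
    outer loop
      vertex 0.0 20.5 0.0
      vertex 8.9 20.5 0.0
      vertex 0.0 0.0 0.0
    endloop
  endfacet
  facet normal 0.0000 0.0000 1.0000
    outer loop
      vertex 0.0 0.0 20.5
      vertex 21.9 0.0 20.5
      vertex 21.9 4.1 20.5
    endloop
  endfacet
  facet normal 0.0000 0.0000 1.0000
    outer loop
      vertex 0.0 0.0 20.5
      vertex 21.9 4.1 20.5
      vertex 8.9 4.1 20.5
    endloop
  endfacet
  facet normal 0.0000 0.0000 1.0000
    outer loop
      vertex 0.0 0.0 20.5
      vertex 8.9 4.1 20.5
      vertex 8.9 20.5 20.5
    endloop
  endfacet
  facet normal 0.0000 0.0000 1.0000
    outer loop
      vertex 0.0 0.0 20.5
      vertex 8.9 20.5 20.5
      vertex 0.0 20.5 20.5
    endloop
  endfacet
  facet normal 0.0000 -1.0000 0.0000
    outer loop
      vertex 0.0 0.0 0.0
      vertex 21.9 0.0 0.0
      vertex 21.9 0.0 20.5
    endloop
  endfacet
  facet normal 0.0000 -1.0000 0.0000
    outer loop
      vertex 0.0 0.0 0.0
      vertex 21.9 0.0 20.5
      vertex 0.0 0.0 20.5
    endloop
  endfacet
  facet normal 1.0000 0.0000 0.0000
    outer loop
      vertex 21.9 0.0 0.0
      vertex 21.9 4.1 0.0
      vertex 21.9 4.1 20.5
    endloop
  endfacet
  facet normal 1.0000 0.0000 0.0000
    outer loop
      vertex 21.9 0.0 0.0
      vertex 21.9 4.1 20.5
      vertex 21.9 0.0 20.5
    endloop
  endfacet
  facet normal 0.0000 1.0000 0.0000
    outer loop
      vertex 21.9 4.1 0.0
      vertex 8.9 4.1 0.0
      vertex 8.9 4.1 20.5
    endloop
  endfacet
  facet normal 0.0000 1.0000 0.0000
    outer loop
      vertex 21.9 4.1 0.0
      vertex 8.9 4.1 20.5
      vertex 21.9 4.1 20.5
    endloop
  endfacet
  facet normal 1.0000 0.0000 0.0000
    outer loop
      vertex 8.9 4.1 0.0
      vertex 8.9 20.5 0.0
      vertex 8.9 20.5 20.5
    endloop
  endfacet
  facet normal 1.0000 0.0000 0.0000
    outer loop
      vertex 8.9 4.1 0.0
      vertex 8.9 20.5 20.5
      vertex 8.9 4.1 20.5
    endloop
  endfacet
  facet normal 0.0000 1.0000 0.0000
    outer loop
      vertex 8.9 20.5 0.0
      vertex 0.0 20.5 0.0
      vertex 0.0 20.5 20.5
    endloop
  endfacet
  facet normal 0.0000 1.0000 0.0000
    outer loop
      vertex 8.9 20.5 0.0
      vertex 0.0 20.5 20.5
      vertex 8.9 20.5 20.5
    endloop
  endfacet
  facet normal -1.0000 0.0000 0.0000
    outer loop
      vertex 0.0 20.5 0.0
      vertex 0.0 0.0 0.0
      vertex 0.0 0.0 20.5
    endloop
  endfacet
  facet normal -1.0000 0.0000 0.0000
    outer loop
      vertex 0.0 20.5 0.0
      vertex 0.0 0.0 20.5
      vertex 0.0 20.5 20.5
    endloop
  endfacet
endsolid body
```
; perimeter-only toolpath
G21 ; units = mm
G90 ; absolute positioning
G28 ; home
; layer 1
G0 Z2.6
G0 X0.0 Y0.0
G1 X21.9 Y0.0
G1 X21.9 Y4.1
G1 X8.9 Y4.1
G1 X8.9 Y20.5
G1 X0.0 Y20.5
G1 X0.0 Y0.0
; layer 2
G0 Z5.1
G0 X0.0 Y0.0
G1 X21.9 Y0.0
G1 X21.9 Y4.1
G1 X8.9 Y4.1
G1 X8.9 Y20.5
G1 X0.0 Y20.5
G1 X0.0 Y0.0
; layer 3
G0 Z7.7
G0 X0.0 Y0.0
G1 X21.9 Y0.0
G1 X21.9 Y4.1
G1 X8.9 Y4.1
G1 X8.9 Y20.5
G1 X0.0 Y20.5
G1 X0.0 Y0.0
; layer 4
G0 Z10.2
G0 X0.0 Y0.0
G1 X21.9 Y0.0
G1 X21.9 Y4.1
G1 X8.9 Y4.1
G1 X8.9 Y20.5
G1 X0.0 Y20.5
G1 X0.0 Y0.0
; layer 5
G0 Z12.8
G0 X0.0 Y0.0
G1 X21.9 Y0.0
G1 X21.9 Y4.1
G1 X8.9 Y4.1
G1 X8.9 Y20.5
G1 X0.0 Y20.5
G1 X0.0 Y0.0
; layer 6
G0 Z15.4
G0 X0.0 Y0.0
G1 X21.9 Y0.0
G1 X21.9 Y4.1
G1 X8.9 Y4.1
G1 X8.9 Y20.5
G1 X0.0 Y20.5
G1 X0.0 Y0.0
; layer 7
G0 Z17.9
G0 X0.0 Y0.0
G1 X21.9 Y0.0
G1 X21.9 Y4.1
G1 X8.9 Y4.1
G1 X8.9 Y20.5
G1 X0.0 Y20.5
G1 X0.0 Y0.0
; layer 8
G0 Z20.5
G0 X0.0 Y0.0
G1 X21.9 Y0.0
G1 X21.9 Y4.1
G1 X8.9 Y4.1
G1 X8.9 Y20.5
G1 X0.0 Y20.5
G1 X0.0 Y0.0
M2 ; end

The solid is an L-shaped prism: outer 21.9 × 20.5 mm, arm thicknesses ≈ 4.1 mm (horizontal) and 8.9 mm (vertical), extruded 20.5 mm in z. Slicing at Δz = 2.6 mm — 8 equal slices spanning the solid's height, so layer i sits at z = i·h/8 — gives 8 non-empty perimeters. Each is a 6-segment closed polygon; G0 lifts to the layer z and rapids to the start vertex, then G1 traces the edges.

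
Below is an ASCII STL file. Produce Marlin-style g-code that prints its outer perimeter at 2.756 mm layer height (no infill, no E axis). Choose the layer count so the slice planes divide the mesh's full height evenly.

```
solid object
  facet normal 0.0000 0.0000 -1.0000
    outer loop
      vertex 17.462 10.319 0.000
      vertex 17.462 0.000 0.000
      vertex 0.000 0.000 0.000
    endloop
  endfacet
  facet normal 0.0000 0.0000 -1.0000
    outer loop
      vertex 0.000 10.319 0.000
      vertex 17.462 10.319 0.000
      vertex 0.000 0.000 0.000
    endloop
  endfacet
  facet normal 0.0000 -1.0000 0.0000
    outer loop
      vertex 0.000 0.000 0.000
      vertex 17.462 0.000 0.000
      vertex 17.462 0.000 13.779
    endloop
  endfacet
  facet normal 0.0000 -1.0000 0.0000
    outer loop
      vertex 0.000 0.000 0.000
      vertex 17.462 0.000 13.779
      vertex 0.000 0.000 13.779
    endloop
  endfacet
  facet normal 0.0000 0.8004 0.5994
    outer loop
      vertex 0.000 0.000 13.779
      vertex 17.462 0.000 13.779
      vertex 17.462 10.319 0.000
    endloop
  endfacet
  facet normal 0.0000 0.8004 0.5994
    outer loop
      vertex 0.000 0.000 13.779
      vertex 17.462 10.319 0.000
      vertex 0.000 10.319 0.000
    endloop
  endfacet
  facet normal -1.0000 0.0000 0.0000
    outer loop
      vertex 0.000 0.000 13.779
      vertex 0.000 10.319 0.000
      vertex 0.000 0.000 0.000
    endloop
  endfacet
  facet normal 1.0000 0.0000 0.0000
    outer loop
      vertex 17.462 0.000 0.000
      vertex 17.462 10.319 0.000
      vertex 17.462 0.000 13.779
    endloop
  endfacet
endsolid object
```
; perimeter-only toolpath
G21 ; units = mm
G90 ; absolute positioning
G28 ; home
; layer 1
G0 Z2.756
G0 X0.000 Y0.000
G1 X17.462 Y0.000
G1 X17.462 Y8.255
G1 X0.000 Y8.255
G1 X0.000 Y0.000
; layer 2
G0 Z5.512
G0 X0.000 Y0.000
G1 X17.462 Y0.000
G1 X17.462 Y6.191
G1 X0.000 Y6.191
G1 X0.000 Y0.000
; layer 3
G0 Z8.267
G0 X0.000 Y0.000
G1 X17.462 Y0.000
G1 X17.462 Y4.128
G1 X0.000 Y4.128
G1 X0.000 Y0.000
; layer 4
G0 Z11.023
G0 X0.000 Y0.000
G1 X17.462 Y0.000
G1 X17.462 Y2.064
G1 X0.000 Y2.064
G1 X0.000 Y0.000
M2 ; end

The solid is a wedge (ramp): 17.5 × 10.3 mm base, rising to 13.8 mm along the y=0 edge and sloping linearly to z=0 at y=10.3. Slicing at Δz = 2.756 mm — 5 equal slices spanning the solid's height, so layer i sits at z = i·h/5 — gives 4 non-empty perimeters. Each is a 4-segment closed polygon; G0 lifts to the layer z and rapids to the start vertex, then G1 traces the edges. The cross-section shrinks linearly with z (the slice at the apex is degenerate and omitted).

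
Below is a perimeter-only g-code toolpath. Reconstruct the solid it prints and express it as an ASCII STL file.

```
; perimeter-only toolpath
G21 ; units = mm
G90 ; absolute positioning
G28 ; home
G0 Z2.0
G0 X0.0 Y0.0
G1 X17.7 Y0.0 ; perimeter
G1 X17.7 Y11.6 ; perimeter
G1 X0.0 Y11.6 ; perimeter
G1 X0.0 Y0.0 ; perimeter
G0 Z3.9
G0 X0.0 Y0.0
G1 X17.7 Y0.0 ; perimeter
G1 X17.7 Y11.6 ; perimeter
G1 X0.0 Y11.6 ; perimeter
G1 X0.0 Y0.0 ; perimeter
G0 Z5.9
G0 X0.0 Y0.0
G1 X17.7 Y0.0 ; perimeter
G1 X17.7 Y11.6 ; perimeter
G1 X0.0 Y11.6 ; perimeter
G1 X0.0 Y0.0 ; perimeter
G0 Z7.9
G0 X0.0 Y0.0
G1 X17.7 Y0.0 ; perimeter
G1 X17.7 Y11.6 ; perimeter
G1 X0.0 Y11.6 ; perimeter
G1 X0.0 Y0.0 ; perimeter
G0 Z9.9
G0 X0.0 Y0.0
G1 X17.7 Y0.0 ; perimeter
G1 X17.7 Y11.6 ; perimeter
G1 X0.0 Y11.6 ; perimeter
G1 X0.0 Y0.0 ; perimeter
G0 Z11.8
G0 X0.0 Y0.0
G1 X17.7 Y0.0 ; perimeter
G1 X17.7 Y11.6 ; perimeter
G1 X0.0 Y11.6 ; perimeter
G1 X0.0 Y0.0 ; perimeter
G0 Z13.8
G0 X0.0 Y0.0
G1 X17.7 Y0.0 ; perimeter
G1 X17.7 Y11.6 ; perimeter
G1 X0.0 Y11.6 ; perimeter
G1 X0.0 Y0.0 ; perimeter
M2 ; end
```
solid part
  facet normal 0.0000 0.0000 -1.0000
    outer loop
      vertex 17.7 11.6 0.0
      vertex 17.7 0.0 0.0
      vertex 0.0 0.0 0.0
    endloop
  endfacet
  facet normal 0.0000 0.0000 -1.0000
    outer loop
      vertex 0.0 11.6 0.0
      vertex 17.7 11.6 0.0
      vertex 0.0 0.0 0.0
    endloop
  endfacet
  facet normal 0.0000 0.0000 1.0000
    outer loop
      vertex 0.0 0.0 13.8
      vertex 17.7 0.0 13.8
      vertex 17.7 11.6 13.8
    endloop
  endfacet
  facet normal 0.0000 0.0000 1.0000
    outer loop
      vertex 0.0 0.0 13.8
      vertex 17.7 11.6 13.8
      vertex 0.0 11.6 13.8
    endloop
  endfacet
  facet normal 0.0000 -1.0000 0.0000
    outer loop
      vertex 0.0 0.0 0.0
      vertex 17.7 0.0 0.0
      vertex 17.7 0.0 13.8
    endloop
  endfacet
  facet normal 0.0000 -1.0000 0.0000
    outer loop
      vertex 0.0 0.0 0.0
      vertex 17.7 0.0 13.8
      vertex 0.0 0.0 13.8
    endloop
  endfacet
  facet normal 0.0000 1.0000 0.0000
    outer loop
      vertex 17.7 11.6 13.8
      vertex 17.7 11.6 0.0
      vertex 0.0 11.6 0.0
    endloop
  endfacet
  facet normal 0.0000 1.0000 0.0000
    outer loop
      vertex 0.0 11.6 13.8
      vertex 17.7 11.6 13.8
      vertex 0.0 11.6 0.0
    endloop
  endfacet
  facet normal -1.0000 0.0000 0.0000
    outer loop
      vertex 0.0 11.6 13.8
      vertex 0.0 11.6 0.0
      vertex 0.0 0.0 0.0
    endloop
  endfacet
  facet normal -1.0000 0.0000 0.0000
    outer loop
      vertex 0.0 0.0 13.8
      vertex 0.0 11.6 13.8
      vertex 0.0 0.0 0.0
    endloop
  endfacet
  facet normal 1.0000 0.0000 0.0000
    outer loop
      vertex 17.7 0.0 0.0
      vertex 17.7 11.6 0.0
      vertex 17.7 11.6 13.8
    endloop
  endfacet
  facet normal 1.0000 0.0000 0.0000
    outer loop
      vertex 17.7 0.0 0.0
      vertex 17.7 11.6 13.8
      vertex 17.7 0.0 13.8
    endloop
  endfacet
endsolid part

The G0 Z moves step by Δz≈2.0 mm. Every layer's G1 loop is the same polygon, so the solid is a straight extrusion of it from z=0 to z≈13.8. Closing with flat bottom and top caps and triangulating gives 12 facets — a rectangular box, roughly 17.7 × 11.6 mm footprint and 13.8 mm tall.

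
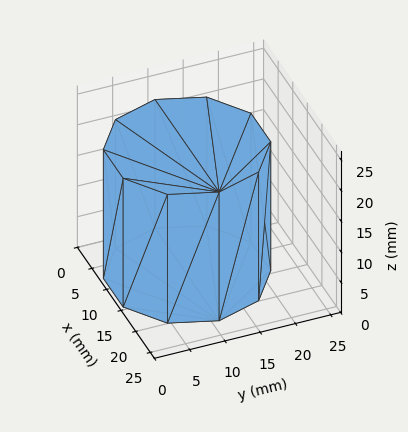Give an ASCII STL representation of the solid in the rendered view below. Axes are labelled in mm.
Reading the render: the shape is a regular 10-sided prism (a cylinder approximated with 10 flat sides), circumscribed radius ≈ 11 mm, height ≈ 21 mm (dimensions read to the nearest mm from the axis ticks). For the STL, each face is triangulated and given an outward normal.

solid part
  facet normal 0.0000 0.0000 -1.0000
    outer loop
      vertex 14.399 21.462 0.000
      vertex 19.899 17.466 0.000
      vertex 22.000 11.000 0.000
    endloop
  endfacet
  facet normal 0.0000 0.0000 -1.0000
    outer loop
      vertex 7.601 21.462 0.000
      vertex 14.399 21.462 0.000
      vertex 22.000 11.000 0.000
    endloop
  endfacet
  facet normal 0.0000 0.0000 -1.0000
    outer loop
      vertex 2.101 17.466 0.000
      vertex 7.601 21.462 0.000
      vertex 22.000 11.000 0.000
    endloop
  endfacet
  facet normal 0.0000 0.0000 -1.0000
    outer loop
      vertex 0.000 11.000 0.000
      vertex 2.101 17.466 0.000
      vertex 22.000 11.000 0.000
    endloop
  endfacet
  facet normal 0.0000 0.0000 -1.0000
    outer loop
      vertex 2.101 4.534 0.000
      vertex 0.000 11.000 0.000
      vertex 22.000 11.000 0.000
    endloop
  endfacet
  facet normal 0.0000 0.0000 -1.0000
    outer loop
      vertex 7.601 0.538 0.000
      vertex 2.101 4.534 0.000
      vertex 22.000 11.000 0.000
    endloop
  endfacet
  facet normal 0.0000 0.0000 -1.0000
    outer loop
      vertex 14.399 0.538 0.000
      vertex 7.601 0.538 0.000
      vertex 22.000 11.000 0.000
    endloop
  endfacet
  facet normal 0.0000 0.0000 -1.0000
    outer loop
      vertex 19.899 4.534 0.000
      vertex 14.399 0.538 0.000
      vertex 22.000 11.000 0.000
    endloop
  endfacet
  facet normal 0.0000 0.0000 1.0000
    outer loop
      vertex 22.000 11.000 21.000
      vertex 19.899 17.466 21.000
      vertex 14.399 21.462 21.000
    endloop
  endfacet
  facet normal 0.0000 0.0000 1.0000
    outer loop
      vertex 22.000 11.000 21.000
      vertex 14.399 21.462 21.000
      vertex 7.601 21.462 21.000
    endloop
  endfacet
  facet normal 0.0000 0.0000 1.0000
    outer loop
      vertex 22.000 11.000 21.000
      vertex 7.601 21.462 21.000
      vertex 2.101 17.466 21.000
    endloop
  endfacet
  facet normal 0.0000 0.0000 1.0000
    outer loop
      vertex 22.000 11.000 21.000
      vertex 2.101 17.466 21.000
      vertex 0.000 11.000 21.000
    endloop
  endfacet
  facet normal 0.0000 0.0000 1.0000
    outer loop
      vertex 22.000 11.000 21.000
      vertex 0.000 11.000 21.000
      vertex 2.101 4.534 21.000
    endloop
  endfacet
  facet normal 0.0000 0.0000 1.0000
    outer loop
      vertex 22.000 11.000 21.000
      vertex 2.101 4.534 21.000
      vertex 7.601 0.538 21.000
    endloop
  endfacet
  facet normal 0.0000 0.0000 1.0000
    outer loop
      vertex 22.000 11.000 21.000
      vertex 7.601 0.538 21.000
      vertex 14.399 0.538 21.000
    endloop
  endfacet
  facet normal 0.0000 0.0000 1.0000
    outer loop
      vertex 22.000 11.000 21.000
      vertex 14.399 0.538 21.000
      vertex 19.899 4.534 21.000
    endloop
  endfacet
  facet normal 0.9511 0.3090 0.0000
    outer loop
      vertex 22.000 11.000 0.000
      vertex 19.899 17.466 0.000
      vertex 19.899 17.466 21.000
    endloop
  endfacet
  facet normal 0.9511 0.3090 0.0000
    outer loop
      vertex 22.000 11.000 0.000
      vertex 19.899 17.466 21.000
      vertex 22.000 11.000 21.000
    endloop
  endfacet
  facet normal 0.5878 0.8090 0.0000
    outer loop
      vertex 19.899 17.466 0.000
      vertex 14.399 21.462 0.000
      vertex 14.399 21.462 21.000
    endloop
  endfacet
  facet normal 0.5878 0.8090 0.0000
    outer loop
      vertex 19.899 17.466 0.000
      vertex 14.399 21.462 21.000
      vertex 19.899 17.466 21.000
    endloop
  endfacet
  facet normal 0.0000 1.0000 0.0000
    outer loop
      vertex 14.399 21.462 0.000
      vertex 7.601 21.462 0.000
      vertex 7.601 21.462 21.000
    endloop
  endfacet
  facet normal 0.0000 1.0000 0.0000
    outer loop
      vertex 14.399 21.462 0.000
      vertex 7.601 21.462 21.000
      vertex 14.399 21.462 21.000
    endloop
  endfacet
  facet normal -0.5878 0.8090 0.0000
    outer loop
      vertex 7.601 21.462 0.000
      vertex 2.101 17.466 0.000
      vertex 2.101 17.466 21.000
    endloop
  endfacet
  facet normal -0.5878 0.8090 0.0000
    outer loop
      vertex 7.601 21.462 0.000
      vertex 2.101 17.466 21.000
      vertex 7.601 21.462 21.000
    endloop
  endfacet
  facet normal -0.9511 0.3090 0.0000
    outer loop
      vertex 2.101 17.466 0.000
      vertex 0.000 11.000 0.000
      vertex 0.000 11.000 21.000
    endloop
  endfacet
  facet normal -0.9511 0.3090 0.0000
    outer loop
      vertex 2.101 17.466 0.000
      vertex 0.000 11.000 21.000
      vertex 2.101 17.466 21.000
    endloop
  endfacet
  facet normal -0.9511 -0.3090 0.0000
    outer loop
      vertex 0.000 11.000 0.000
      vertex 2.101 4.534 0.000
      vertex 2.101 4.534 21.000
    endloop
  endfacet
  facet normal -0.9511 -0.3090 0.0000
    outer loop
      vertex 0.000 11.000 0.000
      vertex 2.101 4.534 21.000
      vertex 0.000 11.000 21.000
    endloop
  endfacet
  facet normal -0.5878 -0.8090 0.0000
    outer loop
      vertex 2.101 4.534 0.000
      vertex 7.601 0.538 0.000
      vertex 7.601 0.538 21.000
    endloop
  endfacet
  facet normal -0.5878 -0.8090 0.0000
    outer loop
      vertex 2.101 4.534 0.000
      vertex 7.601 0.538 21.000
      vertex 2.101 4.534 21.000
    endloop
  endfacet
  facet normal 0.0000 -1.0000 0.0000
    outer loop
      vertex 7.601 0.538 0.000
      vertex 14.399 0.538 0.000
      vertex 14.399 0.538 21.000
    endloop
  endfacet
  facet normal 0.0000 -1.0000 0.0000
    outer loop
      vertex 7.601 0.538 0.000
      vertex 14.399 0.538 21.000
      vertex 7.601 0.538 21.000
    endloop
  endfacet
  facet normal 0.5878 -0.8090 0.0000
    outer loop
      vertex 14.399 0.538 0.000
      vertex 19.899 4.534 0.000
      vertex 19.899 4.534 21.000
    endloop
  endfacet
  facet normal 0.5878 -0.8090 0.0000
    outer loop
      vertex 14.399 0.538 0.000
      vertex 19.899 4.534 21.000
      vertex 14.399 0.538 21.000
    endloop
  endfacet
  facet normal 0.9511 -0.3090 0.0000
    outer loop
      vertex 19.899 4.534 0.000
      vertex 22.000 11.000 0.000
      vertex 22.000 11.000 21.000
    endloop
  endfacet
  facet normal 0.9511 -0.3090 0.0000
    outer loop
      vertex 19.899 4.534 0.000
      vertex 22.000 11.000 21.000
      vertex 19.899 4.534 21.000
    endloop
  endfacet
endsolid part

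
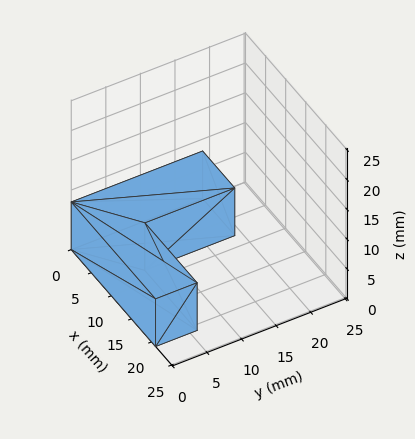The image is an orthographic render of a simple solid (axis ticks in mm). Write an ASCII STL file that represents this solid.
Reading the render: the shape is an L-shaped prism: outer 21 × 19 mm, arm thicknesses ≈ 6 mm (horizontal) and 8 mm (vertical), extruded 8 mm in z (dimensions read to the nearest mm from the axis ticks). For the STL, each face is triangulated and given an outward normal.

solid part
  facet normal 0.0000 0.0000 -1.0000
    outer loop
      vertex 21.00 6.00 0.00
      vertex 21.00 0.00 0.00
      vertex 0.00 0.00 0.00
    endloop
  endfacet
  facet normal 0.0000 0.0000 -1.0000
    outer loop
      vertex 8.00 6.00 0.00
      vertex 21.00 6.00 0.00
      vertex 0.00 0.00 0.00
    endloop
  endfacet
  facet normal 0.0000 0.0000 -1.0000
    outer loop
      vertex 8.00 19.00 0.00
      vertex 8.00 6.00 0.00
      vertex 0.00 0.00 0.00
    endloop
  endfacet
  facet normal 0.0000 0.0000 -1.0000
    outer loop
      vertex 0.00 19.00 0.00
      vertex 8.00 19.00 0.00
      vertex 0.00 0.00 0.00
    endloop
  endfacet
  facet normal 0.0000 0.0000 1.0000
    outer loop
      vertex 0.00 0.00 8.00
      vertex 21.00 0.00 8.00
      vertex 21.00 6.00 8.00
    endloop
  endfacet
  facet normal 0.0000 0.0000 1.0000
    outer loop
      vertex 0.00 0.00 8.00
      vertex 21.00 6.00 8.00
      vertex 8.00 6.00 8.00
    endloop
  endfacet
  facet normal 0.0000 0.0000 1.0000
    outer loop
      vertex 0.00 0.00 8.00
      vertex 8.00 6.00 8.00
      vertex 8.00 19.00 8.00
    endloop
  endfacet
  facet normal 0.0000 0.0000 1.0000
    outer loop
      vertex 0.00 0.00 8.00
      vertex 8.00 19.00 8.00
      vertex 0.00 19.00 8.00
    endloop
  endfacet
  facet normal 0.0000 -1.0000 0.0000
    outer loop
      vertex 0.00 0.00 0.00
      vertex 21.00 0.00 0.00
      vertex 21.00 0.00 8.00
    endloop
  endfacet
  facet normal 0.0000 -1.0000 0.0000
    outer loop
      vertex 0.00 0.00 0.00
      vertex 21.00 0.00 8.00
      vertex 0.00 0.00 8.00
    endloop
  endfacet
  facet normal 1.0000 0.0000 0.0000
    outer loop
      vertex 21.00 0.00 0.00
      vertex 21.00 6.00 0.00
      vertex 21.00 6.00 8.00
    endloop
  endfacet
  facet normal 1.0000 0.0000 0.0000
    outer loop
      vertex 21.00 0.00 0.00
      vertex 21.00 6.00 8.00
      vertex 21.00 0.00 8.00
    endloop
  endfacet
  facet normal 0.0000 1.0000 0.0000
    outer loop
      vertex 21.00 6.00 0.00
      vertex 8.00 6.00 0.00
      vertex 8.00 6.00 8.00
    endloop
  endfacet
  facet normal 0.0000 1.0000 0.0000
    outer loop
      vertex 21.00 6.00 0.00
      vertex 8.00 6.00 8.00
      vertex 21.00 6.00 8.00
    endloop
  endfacet
  facet normal 1.0000 0.0000 0.0000
    outer loop
      vertex 8.00 6.00 0.00
      vertex 8.00 19.00 0.00
      vertex 8.00 19.00 8.00
    endloop
  endfacet
  facet normal 1.0000 0.0000 0.0000
    outer loop
      vertex 8.00 6.00 0.00
      vertex 8.00 19.00 8.00
      vertex 8.00 6.00 8.00
    endloop
  endfacet
  facet normal 0.0000 1.0000 0.0000
    outer loop
      vertex 8.00 19.00 0.00
      vertex 0.00 19.00 0.00
      vertex 0.00 19.00 8.00
    endloop
  endfacet
  facet normal 0.0000 1.0000 0.0000
    outer loop
      vertex 8.00 19.00 0.00
      vertex 0.00 19.00 8.00
      vertex 8.00 19.00 8.00
    endloop
  endfacet
  facet normal -1.0000 0.0000 0.0000
    outer loop
      vertex 0.00 19.00 0.00
      vertex 0.00 0.00 0.00
      vertex 0.00 0.00 8.00
    endloop
  endfacet
  facet normal -1.0000 0.0000 0.0000
    outer loop
      vertex 0.00 19.00 0.00
      vertex 0.00 0.00 8.00
      vertex 0.00 19.00 8.00
    endloop
  endfacet
endsolid part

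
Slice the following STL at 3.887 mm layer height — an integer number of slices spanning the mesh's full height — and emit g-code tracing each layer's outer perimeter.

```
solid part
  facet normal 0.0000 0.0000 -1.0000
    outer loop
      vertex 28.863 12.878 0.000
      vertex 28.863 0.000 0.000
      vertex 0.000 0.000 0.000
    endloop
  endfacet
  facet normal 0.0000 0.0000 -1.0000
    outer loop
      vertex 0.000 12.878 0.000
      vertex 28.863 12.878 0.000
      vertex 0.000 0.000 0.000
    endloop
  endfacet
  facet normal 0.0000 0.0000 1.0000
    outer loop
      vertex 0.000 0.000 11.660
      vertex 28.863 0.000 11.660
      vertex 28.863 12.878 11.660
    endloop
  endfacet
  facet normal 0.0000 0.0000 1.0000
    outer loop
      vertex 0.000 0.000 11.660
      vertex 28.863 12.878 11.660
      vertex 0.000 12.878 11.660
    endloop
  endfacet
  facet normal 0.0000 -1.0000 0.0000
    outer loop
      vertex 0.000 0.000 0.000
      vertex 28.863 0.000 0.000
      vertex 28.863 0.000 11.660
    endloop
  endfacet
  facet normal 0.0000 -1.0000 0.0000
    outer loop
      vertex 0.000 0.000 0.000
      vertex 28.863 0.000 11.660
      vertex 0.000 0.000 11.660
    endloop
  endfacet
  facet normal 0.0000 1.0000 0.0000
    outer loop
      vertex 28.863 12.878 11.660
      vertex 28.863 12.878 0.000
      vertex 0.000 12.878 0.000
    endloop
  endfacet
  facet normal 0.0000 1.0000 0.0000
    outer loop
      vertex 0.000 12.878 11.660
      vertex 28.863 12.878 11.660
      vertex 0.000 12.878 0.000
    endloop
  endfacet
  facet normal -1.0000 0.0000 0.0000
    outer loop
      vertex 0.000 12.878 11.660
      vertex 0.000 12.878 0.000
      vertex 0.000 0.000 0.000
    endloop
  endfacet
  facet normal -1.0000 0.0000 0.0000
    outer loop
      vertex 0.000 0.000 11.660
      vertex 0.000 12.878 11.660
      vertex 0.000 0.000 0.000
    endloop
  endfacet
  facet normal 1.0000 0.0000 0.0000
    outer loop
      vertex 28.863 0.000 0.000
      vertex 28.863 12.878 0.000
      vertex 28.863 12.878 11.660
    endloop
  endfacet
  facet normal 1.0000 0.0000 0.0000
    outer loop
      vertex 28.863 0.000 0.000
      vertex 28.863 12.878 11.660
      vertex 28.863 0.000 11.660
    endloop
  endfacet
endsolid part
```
; perimeter-only toolpath
G21 ; units = mm
G90 ; absolute positioning
G28 ; home
; layer 1
G0 Z3.887
G0 X0.000 Y0.000
G1 X28.863 Y0.000
G1 X28.863 Y12.878
G1 X0.000 Y12.878
G1 X0.000 Y0.000
; layer 2
G0 Z7.773
G0 X0.000 Y0.000
G1 X28.863 Y0.000
G1 X28.863 Y12.878
G1 X0.000 Y12.878
G1 X0.000 Y0.000
; layer 3
G0 Z11.660
G0 X0.000 Y0.000
G1 X28.863 Y0.000
G1 X28.863 Y12.878
G1 X0.000 Y12.878
G1 X0.000 Y0.000
M2 ; end

The solid is a rectangular box, roughly 28.9 × 12.9 mm footprint and 11.7 mm tall. Slicing at Δz = 3.887 mm — 3 equal slices spanning the solid's height, so layer i sits at z = i·h/3 — gives 3 non-empty perimeters. Each is a 4-segment closed polygon; G0 lifts to the layer z and rapids to the start vertex, then G1 traces the edges.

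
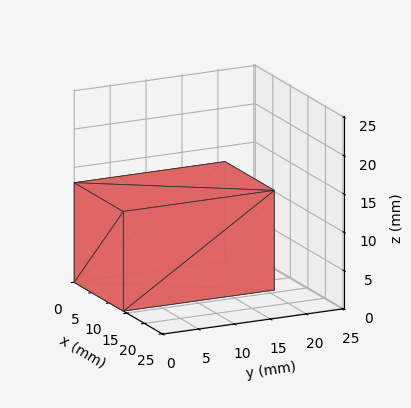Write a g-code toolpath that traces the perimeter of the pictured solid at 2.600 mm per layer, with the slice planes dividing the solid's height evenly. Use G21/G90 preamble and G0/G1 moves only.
Reading the render: the shape is a rectangular box, roughly 14 × 21 mm footprint and 13 mm tall (dimensions read to the nearest mm from the axis ticks). For the g-code, the solid's height is divided into equal slices at the stated Δz and each level perimeter traced with G1 moves after a G0 lift.

; perimeter-only toolpath
G21 ; units = mm
G90 ; absolute positioning
G28 ; home
; layer 1
G0 Z2.600
G0 X0.000 Y0.000
G1 X14.000 Y0.000
G1 X14.000 Y21.000
G1 X0.000 Y21.000
G1 X0.000 Y0.000
; layer 2
G0 Z5.200
G0 X0.000 Y0.000
G1 X14.000 Y0.000
G1 X14.000 Y21.000
G1 X0.000 Y21.000
G1 X0.000 Y0.000
; layer 3
G0 Z7.800
G0 X0.000 Y0.000
G1 X14.000 Y0.000
G1 X14.000 Y21.000
G1 X0.000 Y21.000
G1 X0.000 Y0.000
; layer 4
G0 Z10.400
G0 X0.000 Y0.000
G1 X14.000 Y0.000
G1 X14.000 Y21.000
G1 X0.000 Y21.000
G1 X0.000 Y0.000
; layer 5
G0 Z13.000
G0 X0.000 Y0.000
G1 X14.000 Y0.000
G1 X14.000 Y21.000
G1 X0.000 Y21.000
G1 X0.000 Y0.000
M2 ; end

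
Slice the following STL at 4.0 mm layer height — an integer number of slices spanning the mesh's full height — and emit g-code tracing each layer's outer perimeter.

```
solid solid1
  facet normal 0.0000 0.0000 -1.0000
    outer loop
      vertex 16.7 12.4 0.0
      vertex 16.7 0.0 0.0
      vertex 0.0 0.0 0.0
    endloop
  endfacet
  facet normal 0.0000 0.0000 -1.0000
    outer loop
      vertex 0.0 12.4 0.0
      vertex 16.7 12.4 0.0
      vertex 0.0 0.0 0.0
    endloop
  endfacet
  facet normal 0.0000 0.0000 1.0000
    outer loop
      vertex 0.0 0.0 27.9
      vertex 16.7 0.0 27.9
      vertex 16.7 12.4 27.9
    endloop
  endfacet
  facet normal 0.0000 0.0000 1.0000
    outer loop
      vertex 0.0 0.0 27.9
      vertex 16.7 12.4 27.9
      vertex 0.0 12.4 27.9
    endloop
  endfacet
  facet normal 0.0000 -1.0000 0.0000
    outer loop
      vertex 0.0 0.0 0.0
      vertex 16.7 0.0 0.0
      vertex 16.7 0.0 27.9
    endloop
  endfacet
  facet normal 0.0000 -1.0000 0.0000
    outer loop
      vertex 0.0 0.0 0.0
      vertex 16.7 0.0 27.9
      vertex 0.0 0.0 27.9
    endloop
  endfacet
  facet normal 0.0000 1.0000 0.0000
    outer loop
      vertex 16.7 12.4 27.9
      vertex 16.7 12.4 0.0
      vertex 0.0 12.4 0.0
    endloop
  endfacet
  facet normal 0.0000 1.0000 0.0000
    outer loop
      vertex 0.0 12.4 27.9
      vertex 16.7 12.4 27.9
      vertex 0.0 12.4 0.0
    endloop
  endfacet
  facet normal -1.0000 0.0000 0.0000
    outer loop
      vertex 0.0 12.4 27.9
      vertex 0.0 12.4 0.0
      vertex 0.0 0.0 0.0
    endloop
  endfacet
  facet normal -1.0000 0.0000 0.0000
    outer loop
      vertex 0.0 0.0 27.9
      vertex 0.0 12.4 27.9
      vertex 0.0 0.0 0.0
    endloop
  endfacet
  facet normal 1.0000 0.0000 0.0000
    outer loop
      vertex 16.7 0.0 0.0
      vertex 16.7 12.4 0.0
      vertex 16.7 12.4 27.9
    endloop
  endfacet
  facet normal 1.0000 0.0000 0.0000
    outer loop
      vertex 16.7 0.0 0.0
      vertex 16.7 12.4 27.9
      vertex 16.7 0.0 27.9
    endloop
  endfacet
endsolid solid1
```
; perimeter-only toolpath
G21 ; units = mm
G90 ; absolute positioning
G28 ; home
; layer 1
G0 Z4.0
G0 X0.0 Y0.0
G1 X16.7 Y0.0
G1 X16.7 Y12.4
G1 X0.0 Y12.4
G1 X0.0 Y0.0
; layer 2
G0 Z8.0
G0 X0.0 Y0.0
G1 X16.7 Y0.0
G1 X16.7 Y12.4
G1 X0.0 Y12.4
G1 X0.0 Y0.0
; layer 3
G0 Z12.0
G0 X0.0 Y0.0
G1 X16.7 Y0.0
G1 X16.7 Y12.4
G1 X0.0 Y12.4
G1 X0.0 Y0.0
; layer 4
G0 Z15.9
G0 X0.0 Y0.0
G1 X16.7 Y0.0
G1 X16.7 Y12.4
G1 X0.0 Y12.4
G1 X0.0 Y0.0
; layer 5
G0 Z19.9
G0 X0.0 Y0.0
G1 X16.7 Y0.0
G1 X16.7 Y12.4
G1 X0.0 Y12.4
G1 X0.0 Y0.0
; layer 6
G0 Z23.9
G0 X0.0 Y0.0
G1 X16.7 Y0.0
G1 X16.7 Y12.4
G1 X0.0 Y12.4
G1 X0.0 Y0.0
; layer 7
G0 Z27.9
G0 X0.0 Y0.0
G1 X16.7 Y0.0
G1 X16.7 Y12.4
G1 X0.0 Y12.4
G1 X0.0 Y0.0
M2 ; end

The solid is a rectangular box, roughly 16.7 × 12.4 mm footprint and 27.9 mm tall. Slicing at Δz = 4.0 mm — 7 equal slices spanning the solid's height, so layer i sits at z = i·h/7 — gives 7 non-empty perimeters. Each is a 4-segment closed polygon; G0 lifts to the layer z and rapids to the start vertex, then G1 traces the edges.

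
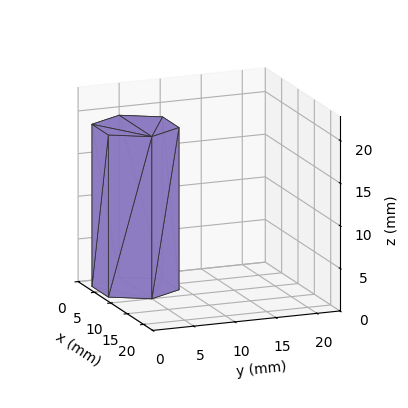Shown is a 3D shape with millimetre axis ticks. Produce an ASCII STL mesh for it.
Reading the render: the shape is a regular 6-sided prism (a cylinder approximated with 6 flat sides), circumscribed radius ≈ 5 mm, height ≈ 19 mm (dimensions read to the nearest mm from the axis ticks). For the STL, each face is triangulated and given an outward normal.

solid part
  facet normal 0.0000 0.0000 -1.0000
    outer loop
      vertex 2.5 9.3 0.0
      vertex 7.5 9.3 0.0
      vertex 10.0 5.0 0.0
    endloop
  endfacet
  facet normal 0.0000 0.0000 -1.0000
    outer loop
      vertex 0.0 5.0 0.0
      vertex 2.5 9.3 0.0
      vertex 10.0 5.0 0.0
    endloop
  endfacet
  facet normal 0.0000 0.0000 -1.0000
    outer loop
      vertex 2.5 0.7 0.0
      vertex 0.0 5.0 0.0
      vertex 10.0 5.0 0.0
    endloop
  endfacet
  facet normal 0.0000 0.0000 -1.0000
    outer loop
      vertex 7.5 0.7 0.0
      vertex 2.5 0.7 0.0
      vertex 10.0 5.0 0.0
    endloop
  endfacet
  facet normal 0.0000 0.0000 1.0000
    outer loop
      vertex 10.0 5.0 19.0
      vertex 7.5 9.3 19.0
      vertex 2.5 9.3 19.0
    endloop
  endfacet
  facet normal 0.0000 0.0000 1.0000
    outer loop
      vertex 10.0 5.0 19.0
      vertex 2.5 9.3 19.0
      vertex 0.0 5.0 19.0
    endloop
  endfacet
  facet normal 0.0000 0.0000 1.0000
    outer loop
      vertex 10.0 5.0 19.0
      vertex 0.0 5.0 19.0
      vertex 2.5 0.7 19.0
    endloop
  endfacet
  facet normal 0.0000 0.0000 1.0000
    outer loop
      vertex 10.0 5.0 19.0
      vertex 2.5 0.7 19.0
      vertex 7.5 0.7 19.0
    endloop
  endfacet
  facet normal 0.8645 0.5026 0.0000
    outer loop
      vertex 10.0 5.0 0.0
      vertex 7.5 9.3 0.0
      vertex 7.5 9.3 19.0
    endloop
  endfacet
  facet normal 0.8645 0.5026 0.0000
    outer loop
      vertex 10.0 5.0 0.0
      vertex 7.5 9.3 19.0
      vertex 10.0 5.0 19.0
    endloop
  endfacet
  facet normal 0.0000 1.0000 0.0000
    outer loop
      vertex 7.5 9.3 0.0
      vertex 2.5 9.3 0.0
      vertex 2.5 9.3 19.0
    endloop
  endfacet
  facet normal 0.0000 1.0000 0.0000
    outer loop
      vertex 7.5 9.3 0.0
      vertex 2.5 9.3 19.0
      vertex 7.5 9.3 19.0
    endloop
  endfacet
  facet normal -0.8645 0.5026 0.0000
    outer loop
      vertex 2.5 9.3 0.0
      vertex 0.0 5.0 0.0
      vertex 0.0 5.0 19.0
    endloop
  endfacet
  facet normal -0.8645 0.5026 0.0000
    outer loop
      vertex 2.5 9.3 0.0
      vertex 0.0 5.0 19.0
      vertex 2.5 9.3 19.0
    endloop
  endfacet
  facet normal -0.8645 -0.5026 0.0000
    outer loop
      vertex 0.0 5.0 0.0
      vertex 2.5 0.7 0.0
      vertex 2.5 0.7 19.0
    endloop
  endfacet
  facet normal -0.8645 -0.5026 0.0000
    outer loop
      vertex 0.0 5.0 0.0
      vertex 2.5 0.7 19.0
      vertex 0.0 5.0 19.0
    endloop
  endfacet
  facet normal 0.0000 -1.0000 0.0000
    outer loop
      vertex 2.5 0.7 0.0
      vertex 7.5 0.7 0.0
      vertex 7.5 0.7 19.0
    endloop
  endfacet
  facet normal 0.0000 -1.0000 0.0000
    outer loop
      vertex 2.5 0.7 0.0
      vertex 7.5 0.7 19.0
      vertex 2.5 0.7 19.0
    endloop
  endfacet
  facet normal 0.8645 -0.5026 0.0000
    outer loop
      vertex 7.5 0.7 0.0
      vertex 10.0 5.0 0.0
      vertex 10.0 5.0 19.0
    endloop
  endfacet
  facet normal 0.8645 -0.5026 0.0000
    outer loop
      vertex 7.5 0.7 0.0
      vertex 10.0 5.0 19.0
      vertex 7.5 0.7 19.0
    endloop
  endfacet
endsolid part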